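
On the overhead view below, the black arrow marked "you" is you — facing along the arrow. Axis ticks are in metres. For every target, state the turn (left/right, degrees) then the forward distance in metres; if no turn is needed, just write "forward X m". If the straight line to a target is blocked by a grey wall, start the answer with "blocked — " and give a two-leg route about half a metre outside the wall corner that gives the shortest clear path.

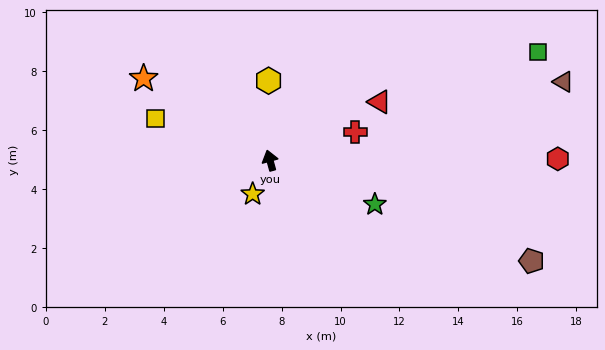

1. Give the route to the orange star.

turn left 42°, forward 5.1 m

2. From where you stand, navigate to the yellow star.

turn left 137°, forward 1.3 m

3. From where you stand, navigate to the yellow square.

turn left 55°, forward 4.1 m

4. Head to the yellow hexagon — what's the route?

turn right 14°, forward 2.7 m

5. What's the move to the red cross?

turn right 87°, forward 3.0 m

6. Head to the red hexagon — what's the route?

turn right 105°, forward 9.8 m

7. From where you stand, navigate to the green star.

turn right 128°, forward 3.9 m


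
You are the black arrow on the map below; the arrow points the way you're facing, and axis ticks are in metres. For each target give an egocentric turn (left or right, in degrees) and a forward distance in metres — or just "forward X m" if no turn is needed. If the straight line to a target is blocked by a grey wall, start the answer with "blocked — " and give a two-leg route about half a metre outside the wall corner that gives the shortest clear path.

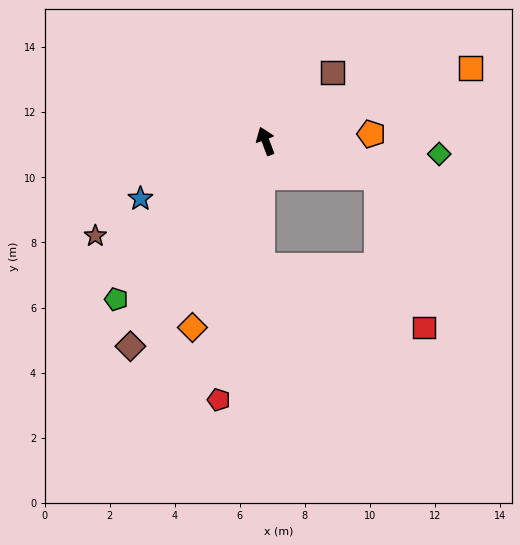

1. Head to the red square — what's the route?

blocked — turn right 128°, forward 3.6 m, then turn right 56°, forward 4.8 m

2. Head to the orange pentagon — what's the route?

turn right 107°, forward 3.3 m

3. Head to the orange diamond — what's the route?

turn left 138°, forward 6.2 m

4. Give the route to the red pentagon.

turn left 149°, forward 8.1 m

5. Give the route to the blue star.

turn left 94°, forward 4.2 m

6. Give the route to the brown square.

turn right 65°, forward 2.9 m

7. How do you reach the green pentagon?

turn left 116°, forward 6.7 m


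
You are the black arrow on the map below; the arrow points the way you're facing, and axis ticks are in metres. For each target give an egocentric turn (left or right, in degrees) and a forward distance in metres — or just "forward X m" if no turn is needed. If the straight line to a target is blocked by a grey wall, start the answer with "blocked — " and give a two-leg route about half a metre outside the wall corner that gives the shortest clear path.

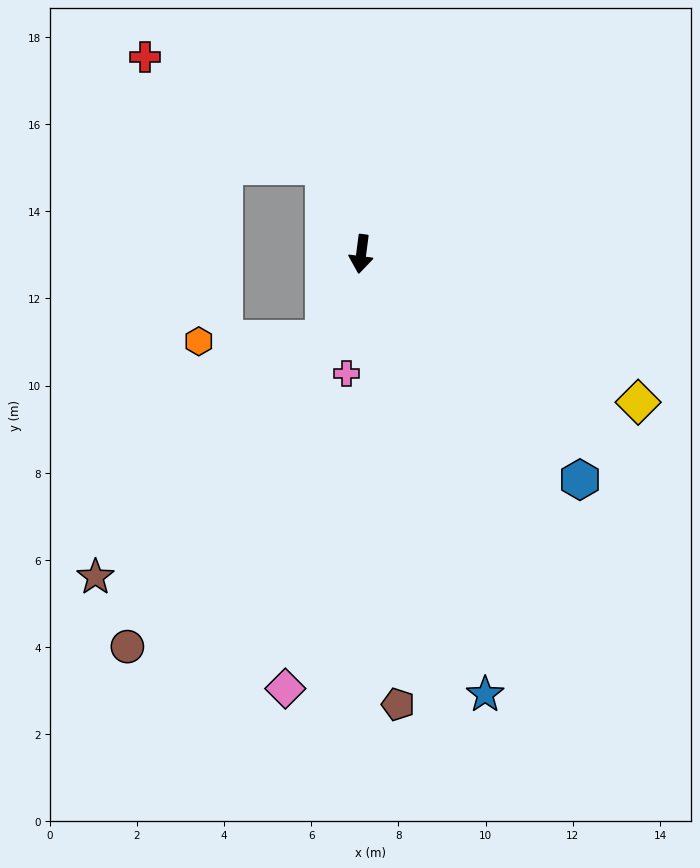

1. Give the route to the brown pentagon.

turn left 12°, forward 10.4 m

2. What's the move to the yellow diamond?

turn left 69°, forward 7.2 m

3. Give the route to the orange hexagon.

blocked — turn right 17°, forward 2.1 m, then turn right 64°, forward 2.9 m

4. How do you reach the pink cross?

forward 2.8 m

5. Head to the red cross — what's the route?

blocked — turn right 149°, forward 2.2 m, then turn left 35°, forward 4.8 m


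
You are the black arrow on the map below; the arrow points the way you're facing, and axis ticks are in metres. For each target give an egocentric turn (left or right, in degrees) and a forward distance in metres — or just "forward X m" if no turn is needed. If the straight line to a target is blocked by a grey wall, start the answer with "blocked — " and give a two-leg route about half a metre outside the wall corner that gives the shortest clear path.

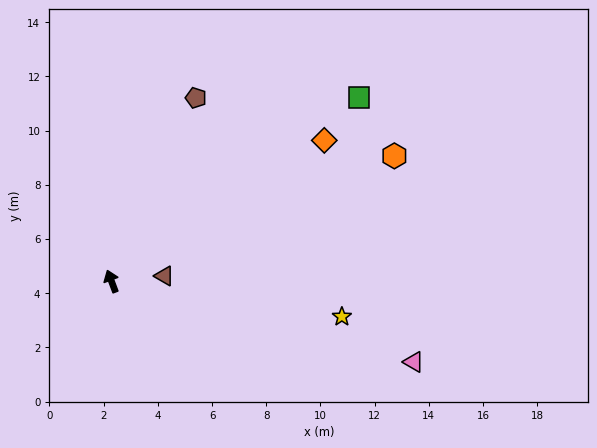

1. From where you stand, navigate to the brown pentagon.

turn right 45°, forward 7.4 m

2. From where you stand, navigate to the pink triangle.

turn right 125°, forward 11.5 m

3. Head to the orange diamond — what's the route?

turn right 77°, forward 9.4 m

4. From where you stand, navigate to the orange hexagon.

turn right 87°, forward 11.4 m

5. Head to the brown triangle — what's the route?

turn right 105°, forward 2.0 m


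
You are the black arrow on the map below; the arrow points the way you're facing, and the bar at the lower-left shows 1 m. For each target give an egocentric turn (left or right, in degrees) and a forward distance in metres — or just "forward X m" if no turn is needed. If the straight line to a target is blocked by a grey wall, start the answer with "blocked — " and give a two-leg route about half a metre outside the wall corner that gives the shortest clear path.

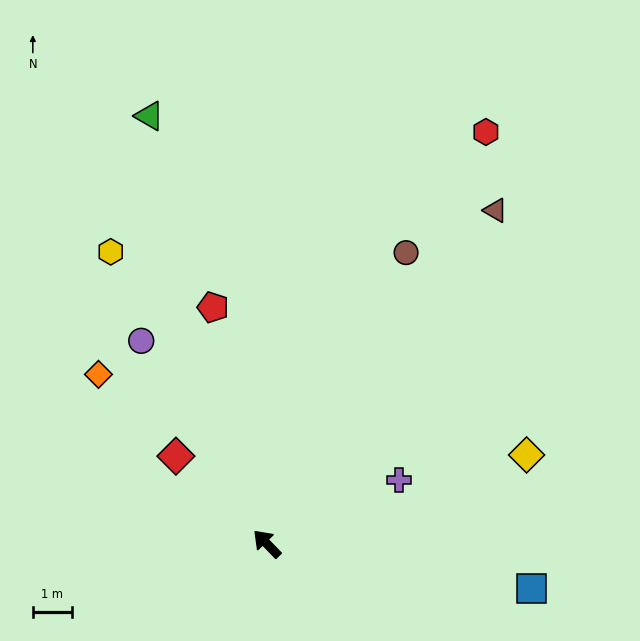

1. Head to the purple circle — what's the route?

turn right 12°, forward 6.1 m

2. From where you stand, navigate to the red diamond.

forward 3.2 m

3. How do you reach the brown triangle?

turn right 79°, forward 10.3 m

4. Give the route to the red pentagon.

turn right 31°, forward 6.2 m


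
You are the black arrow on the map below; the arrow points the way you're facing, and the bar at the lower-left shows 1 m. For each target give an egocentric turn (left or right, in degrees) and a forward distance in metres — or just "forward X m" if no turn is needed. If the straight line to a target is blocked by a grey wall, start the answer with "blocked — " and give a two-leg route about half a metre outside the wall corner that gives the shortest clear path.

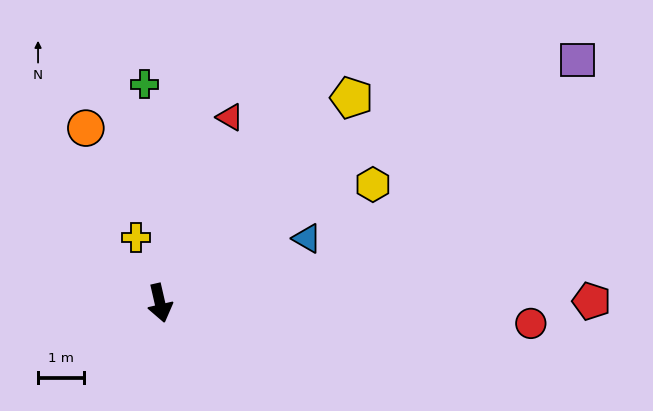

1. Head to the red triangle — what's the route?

turn left 146°, forward 4.4 m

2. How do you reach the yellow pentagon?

turn left 124°, forward 6.2 m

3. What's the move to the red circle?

turn left 74°, forward 8.2 m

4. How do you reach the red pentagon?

turn left 77°, forward 9.5 m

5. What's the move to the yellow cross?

turn right 173°, forward 1.5 m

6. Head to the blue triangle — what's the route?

turn left 101°, forward 3.5 m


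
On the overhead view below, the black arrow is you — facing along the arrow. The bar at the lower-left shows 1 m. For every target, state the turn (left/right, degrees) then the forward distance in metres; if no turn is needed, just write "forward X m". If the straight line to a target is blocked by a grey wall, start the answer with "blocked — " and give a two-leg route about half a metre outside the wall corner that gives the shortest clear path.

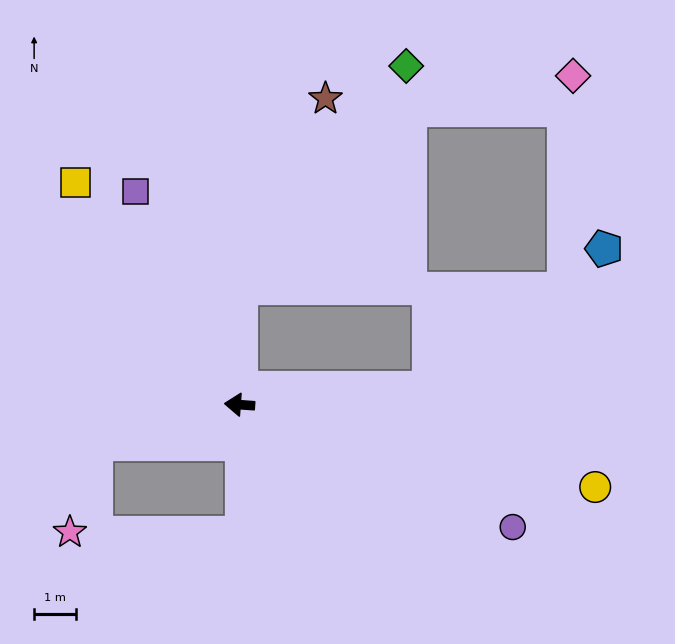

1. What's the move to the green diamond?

blocked — turn right 86°, forward 2.8 m, then turn right 37°, forward 6.6 m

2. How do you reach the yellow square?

turn right 49°, forward 6.6 m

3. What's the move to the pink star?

blocked — turn left 19°, forward 3.6 m, then turn left 59°, forward 2.2 m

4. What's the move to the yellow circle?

turn left 171°, forward 8.7 m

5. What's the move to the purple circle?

turn left 160°, forward 7.2 m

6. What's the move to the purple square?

turn right 60°, forward 5.7 m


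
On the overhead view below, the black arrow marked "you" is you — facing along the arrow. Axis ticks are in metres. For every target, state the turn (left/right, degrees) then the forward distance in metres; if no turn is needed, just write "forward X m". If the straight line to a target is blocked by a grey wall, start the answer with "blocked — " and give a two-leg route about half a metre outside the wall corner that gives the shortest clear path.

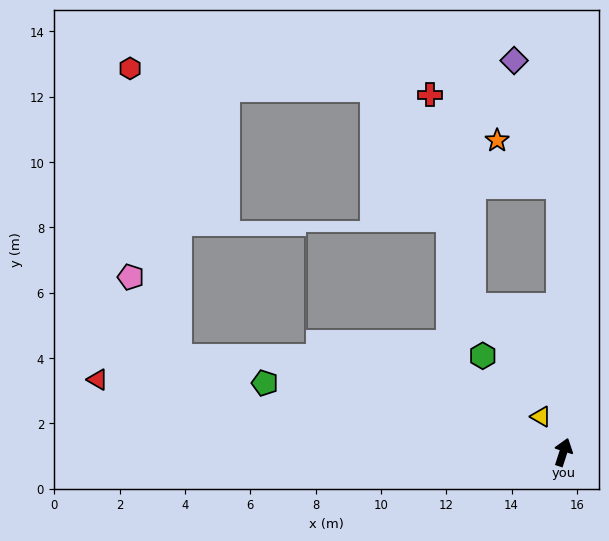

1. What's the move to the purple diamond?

blocked — turn left 19°, forward 8.2 m, then turn left 19°, forward 4.1 m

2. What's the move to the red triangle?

turn left 99°, forward 14.4 m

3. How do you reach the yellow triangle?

turn left 50°, forward 1.3 m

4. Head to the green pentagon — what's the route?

turn left 95°, forward 9.4 m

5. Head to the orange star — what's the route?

blocked — turn left 19°, forward 8.2 m, then turn left 53°, forward 2.4 m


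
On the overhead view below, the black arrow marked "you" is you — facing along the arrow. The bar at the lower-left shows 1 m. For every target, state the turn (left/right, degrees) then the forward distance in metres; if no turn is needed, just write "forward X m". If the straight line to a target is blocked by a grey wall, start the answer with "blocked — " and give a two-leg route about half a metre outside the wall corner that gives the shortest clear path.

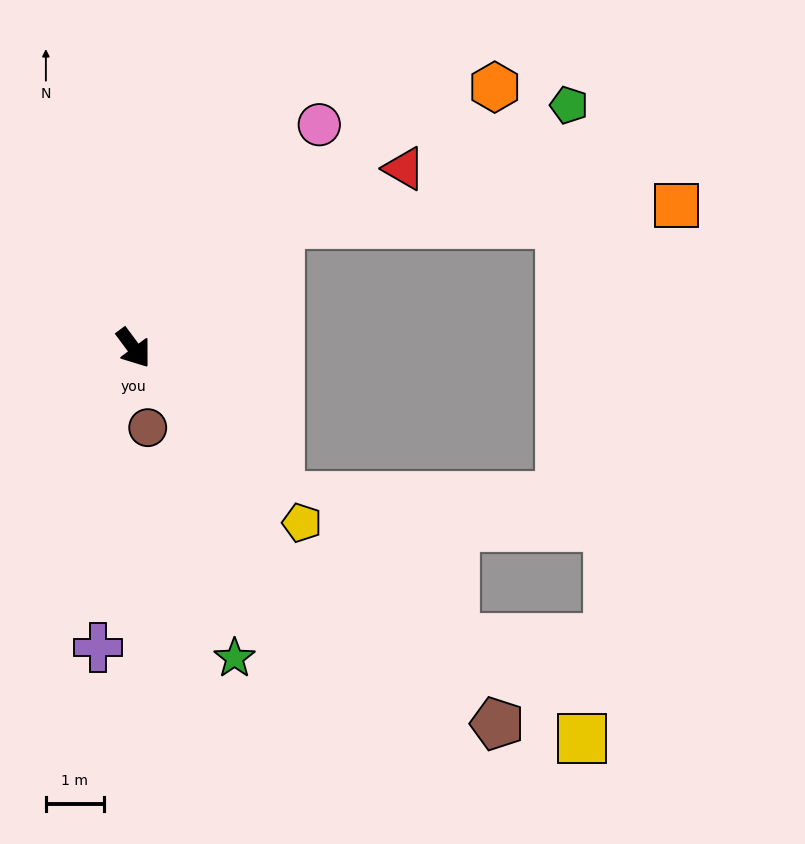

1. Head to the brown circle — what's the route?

turn right 26°, forward 1.4 m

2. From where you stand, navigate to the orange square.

blocked — turn left 94°, forward 3.3 m, then turn right 38°, forward 6.9 m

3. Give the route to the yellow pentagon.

turn left 7°, forward 4.2 m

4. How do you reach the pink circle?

turn left 104°, forward 5.0 m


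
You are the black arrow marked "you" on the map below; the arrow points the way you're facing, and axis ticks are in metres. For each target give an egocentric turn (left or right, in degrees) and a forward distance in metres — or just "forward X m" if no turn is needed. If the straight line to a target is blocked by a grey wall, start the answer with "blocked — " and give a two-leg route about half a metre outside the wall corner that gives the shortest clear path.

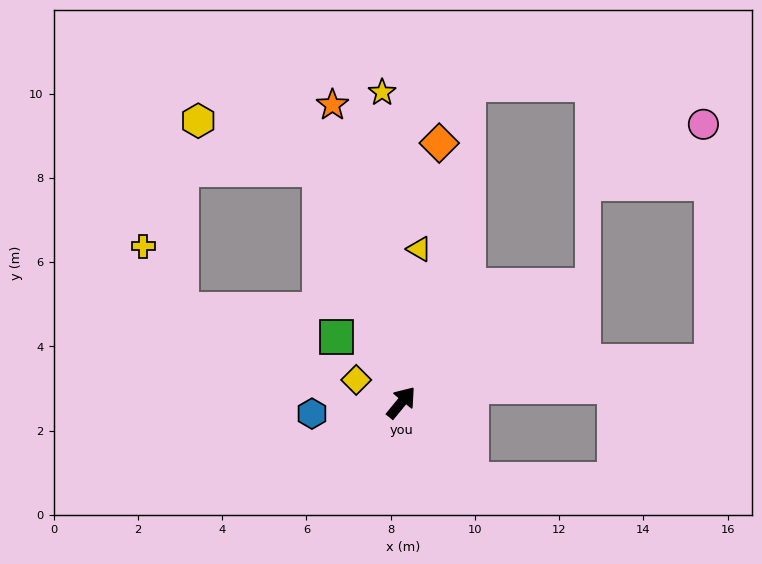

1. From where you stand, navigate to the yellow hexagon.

blocked — turn left 59°, forward 5.9 m, then turn left 49°, forward 3.1 m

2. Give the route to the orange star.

turn left 52°, forward 7.2 m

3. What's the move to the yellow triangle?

turn left 33°, forward 3.7 m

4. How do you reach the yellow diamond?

turn left 103°, forward 1.2 m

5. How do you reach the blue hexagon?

turn left 137°, forward 2.1 m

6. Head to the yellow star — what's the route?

turn left 43°, forward 7.4 m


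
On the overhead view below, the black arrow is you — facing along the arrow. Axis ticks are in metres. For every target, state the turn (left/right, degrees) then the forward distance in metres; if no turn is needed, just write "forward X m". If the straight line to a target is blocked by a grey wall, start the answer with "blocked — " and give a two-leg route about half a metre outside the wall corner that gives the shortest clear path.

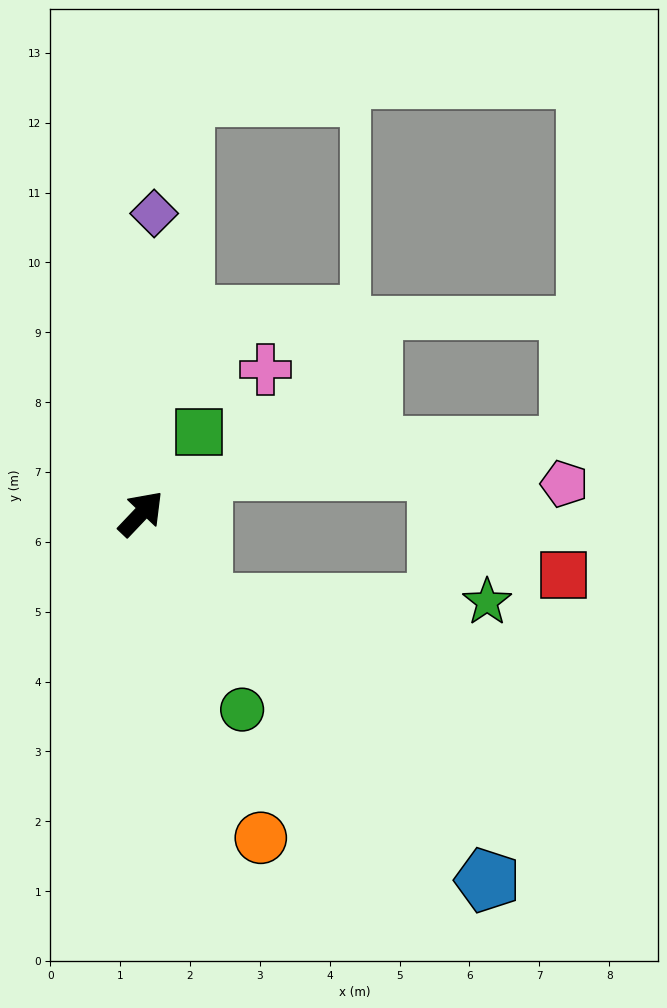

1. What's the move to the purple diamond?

turn left 41°, forward 4.3 m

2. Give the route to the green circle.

turn right 109°, forward 3.2 m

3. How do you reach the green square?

turn left 8°, forward 1.4 m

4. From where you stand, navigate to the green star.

blocked — turn right 102°, forward 1.6 m, then turn left 56°, forward 4.1 m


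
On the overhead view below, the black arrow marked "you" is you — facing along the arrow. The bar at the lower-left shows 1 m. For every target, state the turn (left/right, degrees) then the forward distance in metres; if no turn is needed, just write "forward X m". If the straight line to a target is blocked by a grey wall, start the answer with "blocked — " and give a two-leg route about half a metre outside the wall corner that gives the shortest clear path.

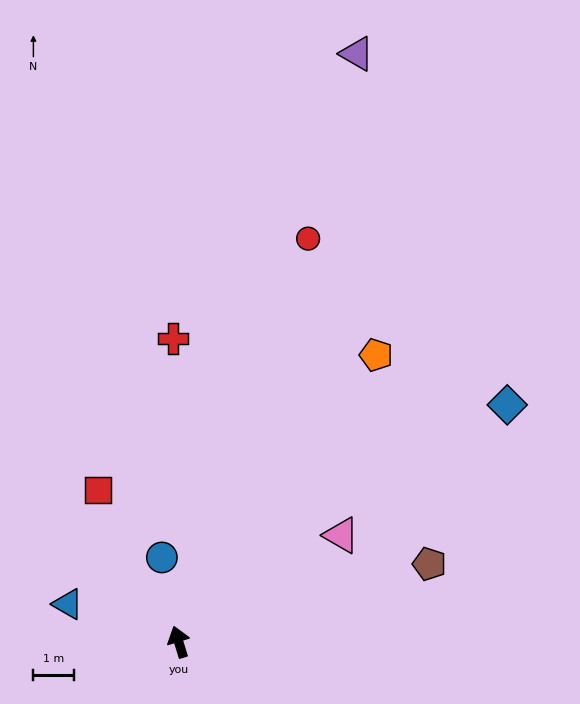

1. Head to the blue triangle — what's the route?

turn left 54°, forward 2.9 m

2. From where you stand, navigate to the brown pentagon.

turn right 90°, forward 6.4 m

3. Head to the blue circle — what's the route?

turn right 6°, forward 2.1 m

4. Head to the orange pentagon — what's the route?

turn right 52°, forward 8.5 m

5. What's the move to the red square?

turn left 11°, forward 4.2 m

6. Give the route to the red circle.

turn right 35°, forward 10.3 m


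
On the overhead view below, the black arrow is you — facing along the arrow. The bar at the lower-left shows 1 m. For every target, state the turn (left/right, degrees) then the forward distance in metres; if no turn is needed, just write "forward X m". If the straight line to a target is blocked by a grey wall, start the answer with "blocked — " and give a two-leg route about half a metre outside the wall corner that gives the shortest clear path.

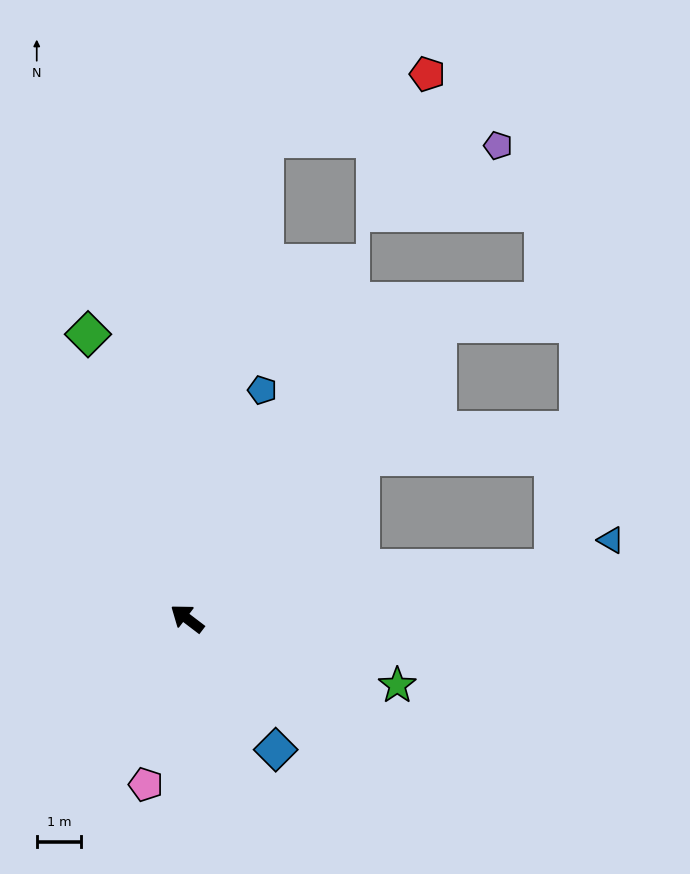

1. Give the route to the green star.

turn right 160°, forward 5.0 m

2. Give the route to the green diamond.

turn right 34°, forward 6.8 m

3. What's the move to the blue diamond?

turn left 161°, forward 3.6 m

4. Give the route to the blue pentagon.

turn right 71°, forward 5.4 m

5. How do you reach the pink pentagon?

turn left 113°, forward 3.9 m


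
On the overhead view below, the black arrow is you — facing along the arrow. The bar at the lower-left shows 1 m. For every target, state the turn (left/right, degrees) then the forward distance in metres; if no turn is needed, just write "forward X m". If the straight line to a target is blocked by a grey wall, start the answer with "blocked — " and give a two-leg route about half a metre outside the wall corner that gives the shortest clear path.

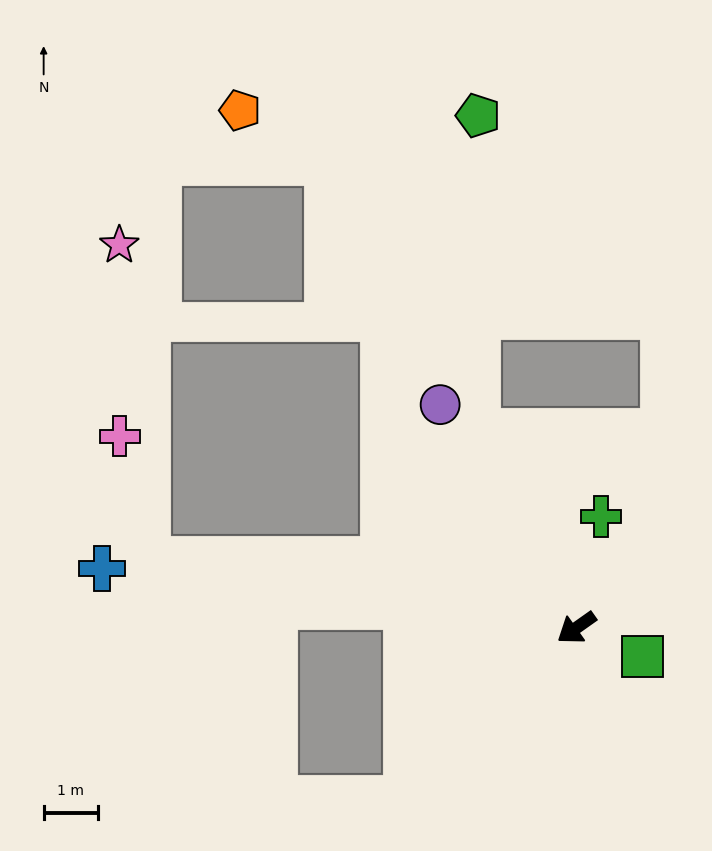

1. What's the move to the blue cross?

turn right 42°, forward 8.8 m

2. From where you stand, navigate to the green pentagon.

blocked — turn right 99°, forward 4.1 m, then turn right 26°, forward 5.8 m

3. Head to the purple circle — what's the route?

turn right 94°, forward 4.8 m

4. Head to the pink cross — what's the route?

blocked — turn right 44°, forward 8.0 m, then turn right 68°, forward 2.3 m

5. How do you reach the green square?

turn left 121°, forward 1.3 m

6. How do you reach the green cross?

turn right 138°, forward 2.1 m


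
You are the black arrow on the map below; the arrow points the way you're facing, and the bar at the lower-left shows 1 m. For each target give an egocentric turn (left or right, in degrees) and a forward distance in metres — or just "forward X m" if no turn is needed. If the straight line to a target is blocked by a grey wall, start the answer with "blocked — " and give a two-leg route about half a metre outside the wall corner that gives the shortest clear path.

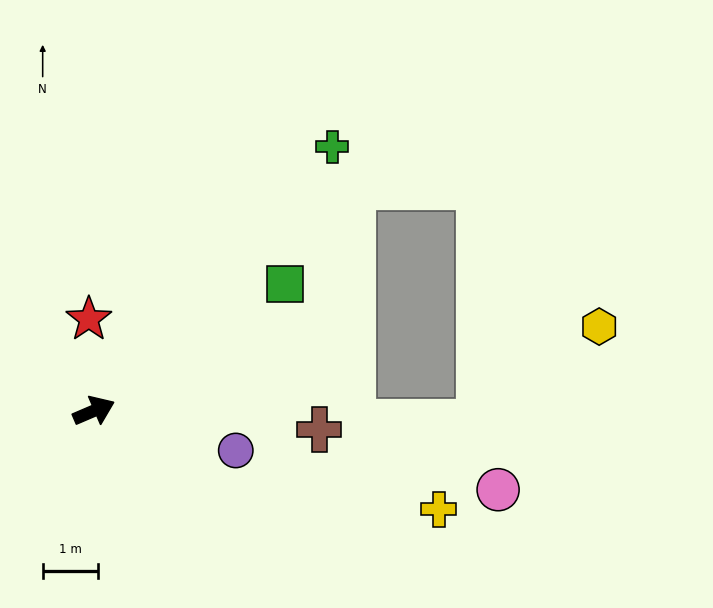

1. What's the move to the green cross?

turn left 25°, forward 6.4 m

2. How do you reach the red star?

turn left 70°, forward 1.7 m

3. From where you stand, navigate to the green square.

turn left 10°, forward 4.1 m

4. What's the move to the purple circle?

turn right 39°, forward 2.7 m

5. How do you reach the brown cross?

turn right 28°, forward 4.1 m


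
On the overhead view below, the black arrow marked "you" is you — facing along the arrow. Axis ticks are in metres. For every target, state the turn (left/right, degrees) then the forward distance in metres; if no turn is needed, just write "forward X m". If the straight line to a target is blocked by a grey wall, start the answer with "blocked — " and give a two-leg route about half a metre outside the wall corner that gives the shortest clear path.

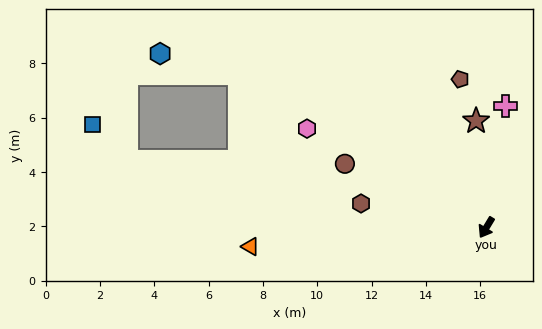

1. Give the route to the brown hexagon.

turn right 70°, forward 4.7 m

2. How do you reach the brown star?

turn right 143°, forward 3.9 m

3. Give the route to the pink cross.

turn right 158°, forward 4.5 m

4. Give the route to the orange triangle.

turn right 54°, forward 8.7 m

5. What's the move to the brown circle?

turn right 83°, forward 5.7 m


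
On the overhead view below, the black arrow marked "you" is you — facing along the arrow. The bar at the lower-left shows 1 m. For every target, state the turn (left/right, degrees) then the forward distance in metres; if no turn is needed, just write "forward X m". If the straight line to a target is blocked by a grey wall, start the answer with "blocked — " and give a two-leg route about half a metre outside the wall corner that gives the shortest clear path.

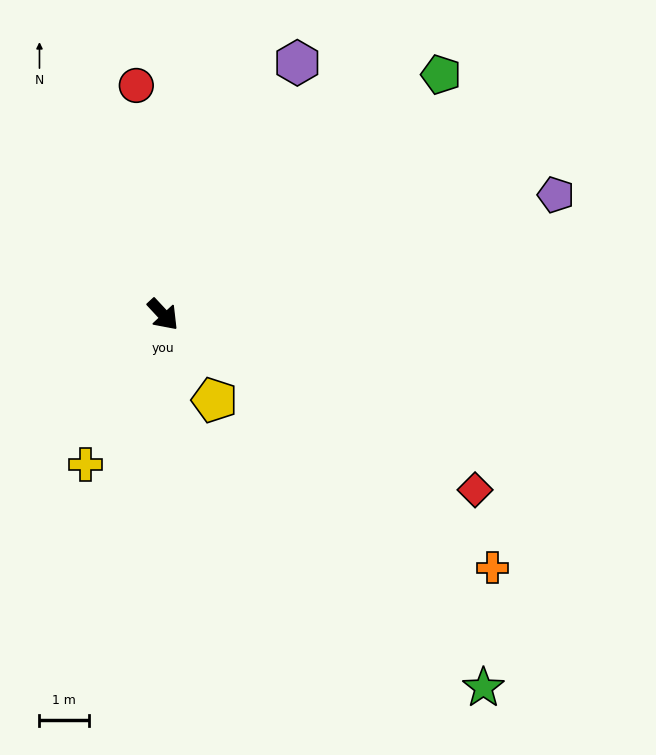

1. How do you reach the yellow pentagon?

turn right 12°, forward 2.0 m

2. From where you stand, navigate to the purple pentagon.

turn left 64°, forward 8.3 m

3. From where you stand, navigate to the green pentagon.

turn left 88°, forward 7.5 m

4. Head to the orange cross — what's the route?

turn left 10°, forward 8.4 m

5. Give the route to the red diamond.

turn left 18°, forward 7.3 m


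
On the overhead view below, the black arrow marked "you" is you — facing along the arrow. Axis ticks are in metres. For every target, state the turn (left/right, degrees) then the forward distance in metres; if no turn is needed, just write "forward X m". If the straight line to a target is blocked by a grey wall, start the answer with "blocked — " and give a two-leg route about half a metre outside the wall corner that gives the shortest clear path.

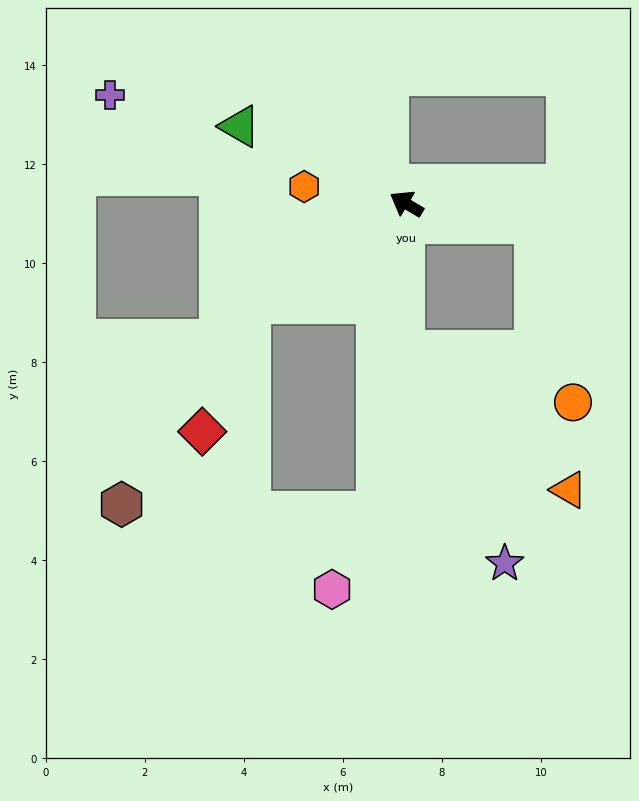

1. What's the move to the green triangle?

turn left 6°, forward 3.7 m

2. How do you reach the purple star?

blocked — turn left 120°, forward 3.0 m, then turn left 26°, forward 4.7 m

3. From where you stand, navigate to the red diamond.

blocked — turn left 63°, forward 3.7 m, then turn left 37°, forward 2.8 m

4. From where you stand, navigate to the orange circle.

blocked — turn right 158°, forward 2.6 m, then turn right 69°, forward 3.7 m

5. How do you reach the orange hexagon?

turn left 21°, forward 2.1 m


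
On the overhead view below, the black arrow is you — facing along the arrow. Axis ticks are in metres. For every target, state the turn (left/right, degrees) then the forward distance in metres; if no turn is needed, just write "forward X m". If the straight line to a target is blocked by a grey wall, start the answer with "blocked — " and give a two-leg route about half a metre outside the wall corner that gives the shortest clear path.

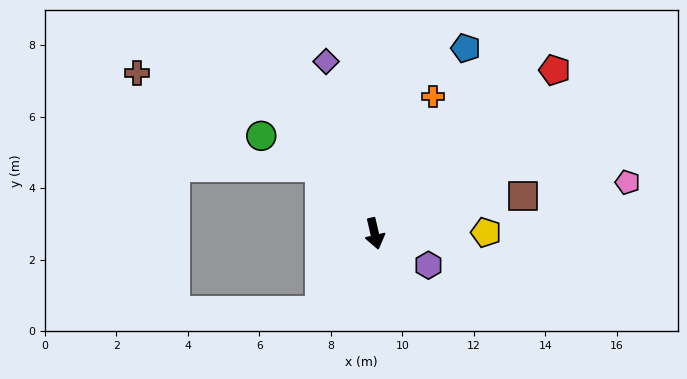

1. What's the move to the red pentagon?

turn left 119°, forward 6.8 m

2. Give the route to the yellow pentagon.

turn left 77°, forward 3.1 m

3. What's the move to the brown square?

turn left 91°, forward 4.3 m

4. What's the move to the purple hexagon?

turn left 46°, forward 1.7 m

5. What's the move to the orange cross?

turn left 144°, forward 4.2 m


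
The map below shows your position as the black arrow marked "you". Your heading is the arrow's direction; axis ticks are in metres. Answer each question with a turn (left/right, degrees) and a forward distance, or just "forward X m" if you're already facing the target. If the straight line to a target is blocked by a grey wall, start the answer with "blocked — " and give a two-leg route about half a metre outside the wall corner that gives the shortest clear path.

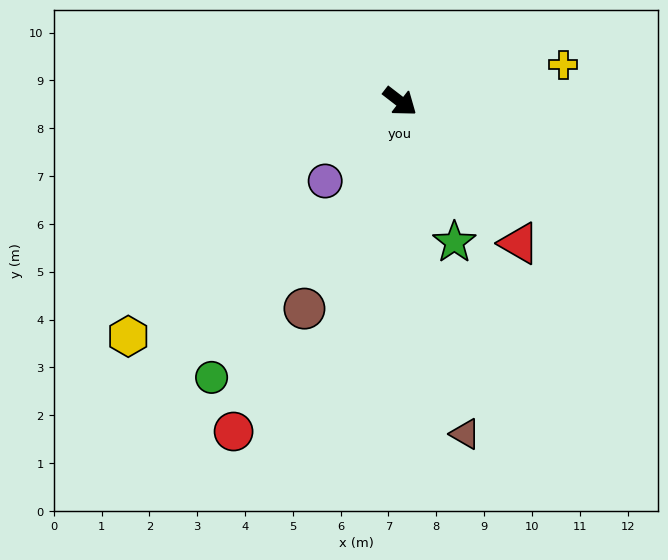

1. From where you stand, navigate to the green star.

turn right 31°, forward 3.2 m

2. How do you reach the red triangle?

turn right 12°, forward 3.9 m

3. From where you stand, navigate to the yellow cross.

turn left 50°, forward 3.5 m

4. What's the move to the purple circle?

turn right 96°, forward 2.3 m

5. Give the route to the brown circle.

turn right 77°, forward 4.8 m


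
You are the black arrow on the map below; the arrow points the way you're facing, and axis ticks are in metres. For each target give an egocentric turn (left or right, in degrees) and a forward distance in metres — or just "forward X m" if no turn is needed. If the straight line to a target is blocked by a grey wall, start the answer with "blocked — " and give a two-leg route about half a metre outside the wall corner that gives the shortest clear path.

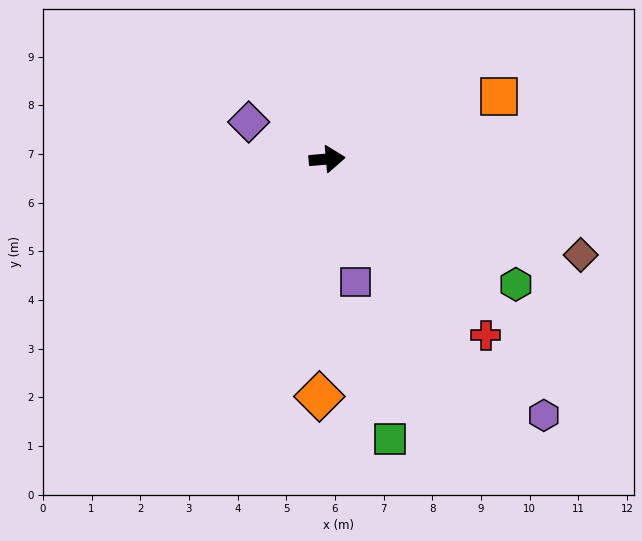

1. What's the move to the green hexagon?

turn right 38°, forward 4.7 m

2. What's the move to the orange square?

turn left 15°, forward 3.8 m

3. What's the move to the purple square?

turn right 82°, forward 2.6 m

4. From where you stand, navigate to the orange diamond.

turn right 97°, forward 4.9 m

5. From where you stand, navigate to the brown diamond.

turn right 26°, forward 5.6 m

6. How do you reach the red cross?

turn right 53°, forward 4.9 m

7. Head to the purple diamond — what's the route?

turn left 150°, forward 1.8 m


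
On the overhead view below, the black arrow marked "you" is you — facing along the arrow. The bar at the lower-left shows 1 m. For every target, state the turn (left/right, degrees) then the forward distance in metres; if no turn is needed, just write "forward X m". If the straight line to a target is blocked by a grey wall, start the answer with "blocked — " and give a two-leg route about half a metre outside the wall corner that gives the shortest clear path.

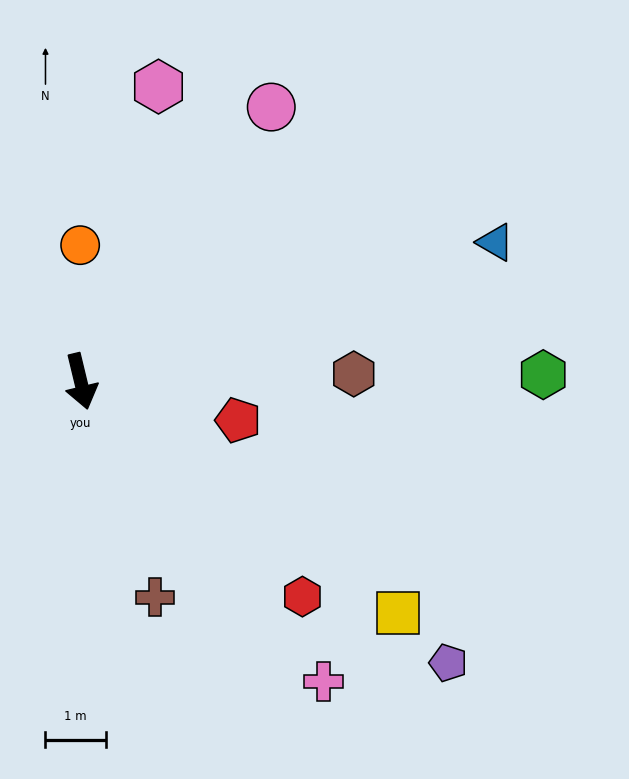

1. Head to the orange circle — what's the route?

turn left 167°, forward 2.3 m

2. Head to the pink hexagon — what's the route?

turn left 152°, forward 5.1 m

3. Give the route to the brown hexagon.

turn left 78°, forward 4.5 m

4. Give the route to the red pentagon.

turn left 63°, forward 2.7 m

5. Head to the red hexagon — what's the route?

turn left 32°, forward 5.1 m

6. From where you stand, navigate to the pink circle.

turn left 132°, forward 5.5 m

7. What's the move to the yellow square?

turn left 40°, forward 6.5 m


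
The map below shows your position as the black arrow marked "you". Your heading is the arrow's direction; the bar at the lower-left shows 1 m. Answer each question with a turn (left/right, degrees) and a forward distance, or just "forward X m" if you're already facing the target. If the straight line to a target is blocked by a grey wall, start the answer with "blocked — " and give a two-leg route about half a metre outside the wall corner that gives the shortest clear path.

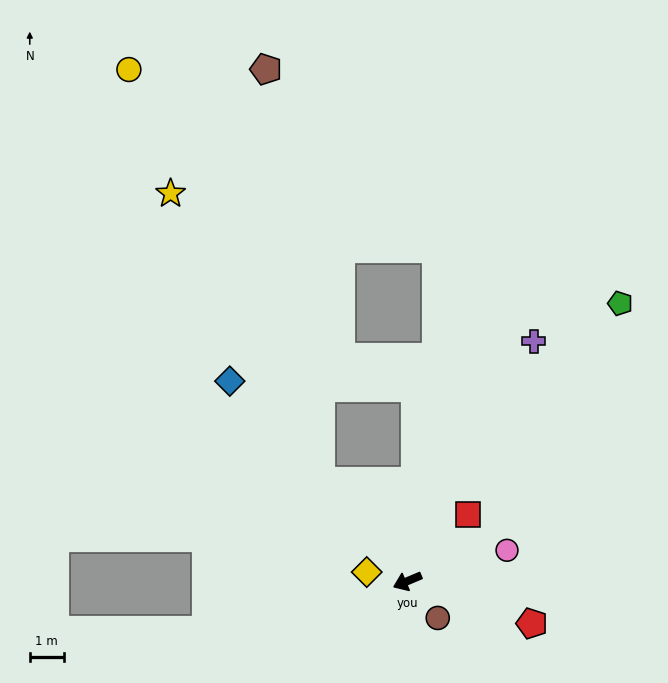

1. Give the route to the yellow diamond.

turn right 35°, forward 1.2 m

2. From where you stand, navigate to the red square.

turn right 155°, forward 2.7 m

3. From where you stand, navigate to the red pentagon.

turn left 138°, forward 3.9 m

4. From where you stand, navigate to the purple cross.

turn right 141°, forward 8.0 m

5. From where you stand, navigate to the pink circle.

turn left 174°, forward 3.1 m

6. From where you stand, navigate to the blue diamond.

turn right 71°, forward 7.9 m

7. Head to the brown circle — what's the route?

turn left 107°, forward 1.4 m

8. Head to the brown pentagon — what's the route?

blocked — turn right 72°, forward 3.9 m, then turn right 33°, forward 12.3 m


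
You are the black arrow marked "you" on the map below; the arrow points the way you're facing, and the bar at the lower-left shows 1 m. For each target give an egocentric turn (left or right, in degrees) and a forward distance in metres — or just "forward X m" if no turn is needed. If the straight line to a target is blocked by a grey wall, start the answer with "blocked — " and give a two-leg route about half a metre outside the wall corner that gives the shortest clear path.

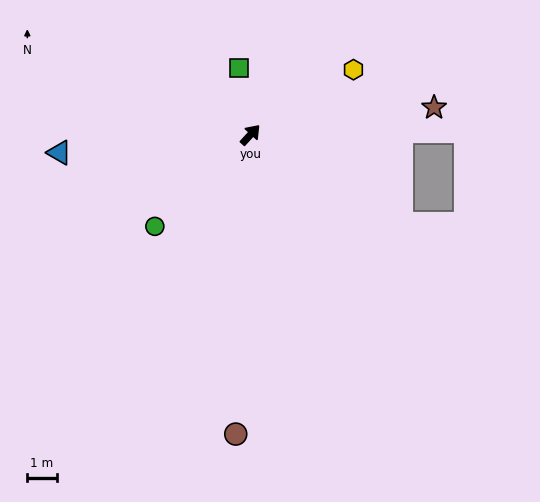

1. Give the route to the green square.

turn left 52°, forward 2.3 m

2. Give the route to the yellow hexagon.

turn right 15°, forward 4.1 m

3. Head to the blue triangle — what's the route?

turn left 138°, forward 6.5 m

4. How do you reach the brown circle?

turn right 140°, forward 10.2 m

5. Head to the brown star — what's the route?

turn right 39°, forward 6.3 m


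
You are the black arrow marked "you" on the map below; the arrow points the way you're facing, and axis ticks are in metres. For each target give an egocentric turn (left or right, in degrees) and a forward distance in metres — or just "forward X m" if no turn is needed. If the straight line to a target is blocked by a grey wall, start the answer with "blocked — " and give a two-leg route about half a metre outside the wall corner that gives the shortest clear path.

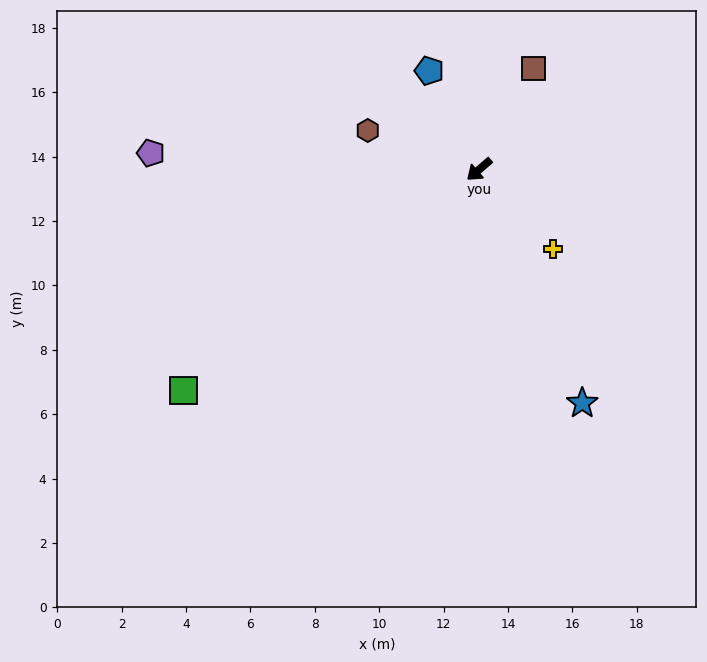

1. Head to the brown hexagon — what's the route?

turn right 60°, forward 3.7 m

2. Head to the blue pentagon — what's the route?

turn right 104°, forward 3.4 m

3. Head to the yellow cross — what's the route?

turn left 92°, forward 3.4 m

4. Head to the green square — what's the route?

turn right 4°, forward 11.5 m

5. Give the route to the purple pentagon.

turn right 44°, forward 10.2 m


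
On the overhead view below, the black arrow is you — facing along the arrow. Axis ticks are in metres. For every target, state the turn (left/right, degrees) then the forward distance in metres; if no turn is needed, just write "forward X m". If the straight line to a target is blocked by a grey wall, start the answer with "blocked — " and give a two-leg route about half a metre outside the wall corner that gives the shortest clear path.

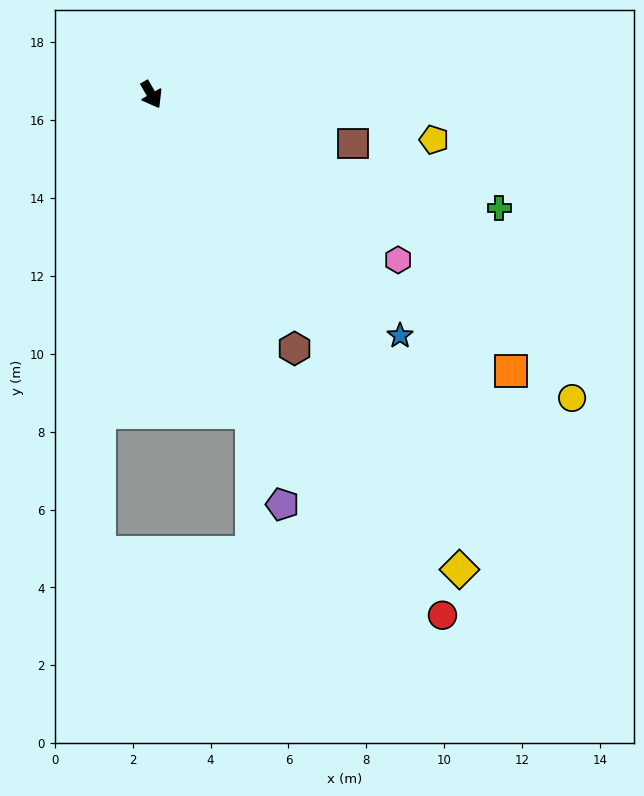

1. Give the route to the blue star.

turn left 16°, forward 8.9 m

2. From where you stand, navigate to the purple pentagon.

turn right 12°, forward 11.0 m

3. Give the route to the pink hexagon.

turn left 26°, forward 7.6 m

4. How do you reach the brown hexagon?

forward 7.5 m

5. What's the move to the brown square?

turn left 47°, forward 5.3 m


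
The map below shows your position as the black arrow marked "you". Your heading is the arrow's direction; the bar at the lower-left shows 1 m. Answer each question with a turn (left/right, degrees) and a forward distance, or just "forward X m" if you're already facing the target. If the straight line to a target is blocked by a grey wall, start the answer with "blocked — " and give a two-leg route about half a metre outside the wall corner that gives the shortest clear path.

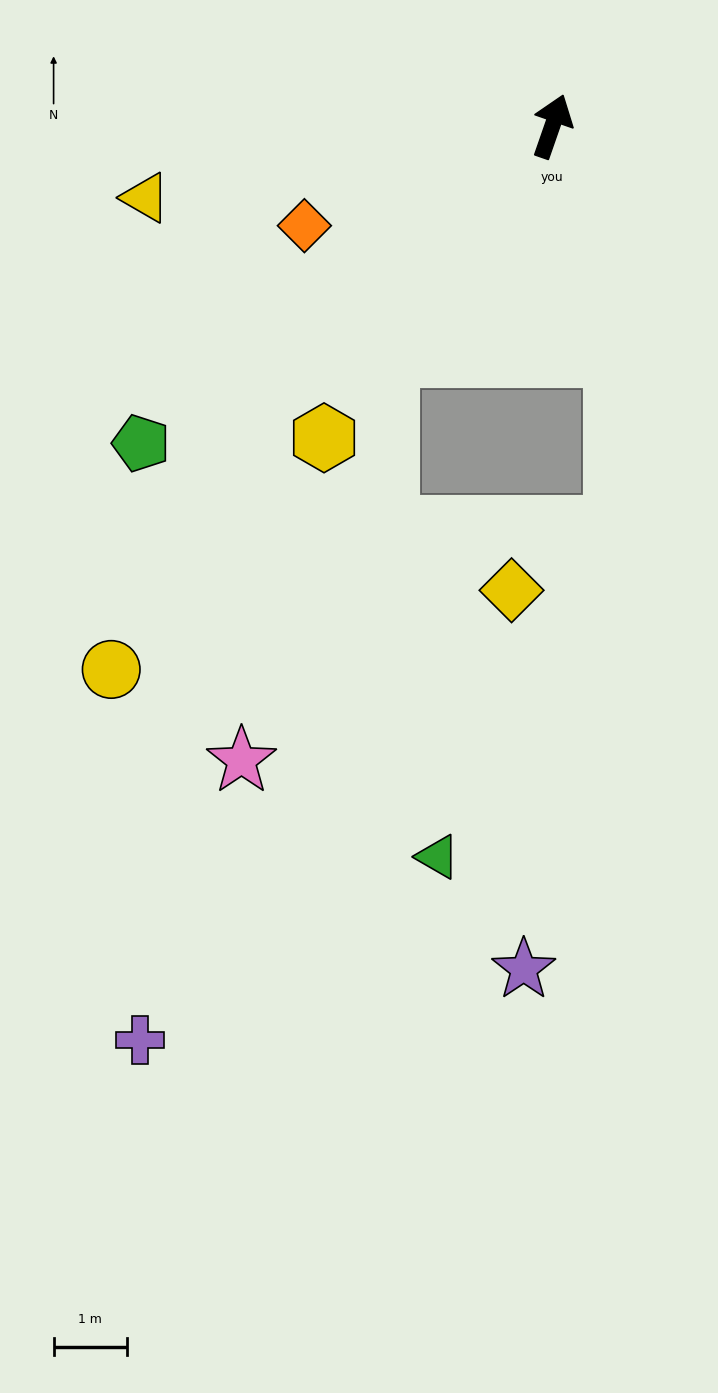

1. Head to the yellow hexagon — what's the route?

turn left 163°, forward 5.3 m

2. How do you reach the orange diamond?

turn left 131°, forward 3.7 m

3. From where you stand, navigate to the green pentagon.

turn left 147°, forward 7.1 m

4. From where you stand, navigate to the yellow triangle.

turn left 119°, forward 5.7 m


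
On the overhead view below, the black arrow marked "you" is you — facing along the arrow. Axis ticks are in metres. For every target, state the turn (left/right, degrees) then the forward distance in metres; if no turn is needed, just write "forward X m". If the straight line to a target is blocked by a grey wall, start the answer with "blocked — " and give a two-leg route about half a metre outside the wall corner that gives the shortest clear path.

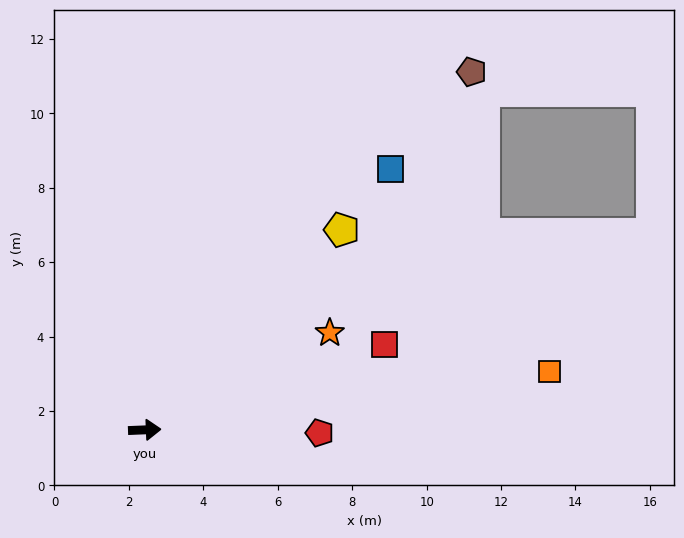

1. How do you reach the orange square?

turn left 6°, forward 11.0 m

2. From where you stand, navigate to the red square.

turn left 17°, forward 6.8 m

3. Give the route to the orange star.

turn left 25°, forward 5.6 m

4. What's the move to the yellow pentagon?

turn left 43°, forward 7.5 m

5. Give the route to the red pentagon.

turn right 3°, forward 4.7 m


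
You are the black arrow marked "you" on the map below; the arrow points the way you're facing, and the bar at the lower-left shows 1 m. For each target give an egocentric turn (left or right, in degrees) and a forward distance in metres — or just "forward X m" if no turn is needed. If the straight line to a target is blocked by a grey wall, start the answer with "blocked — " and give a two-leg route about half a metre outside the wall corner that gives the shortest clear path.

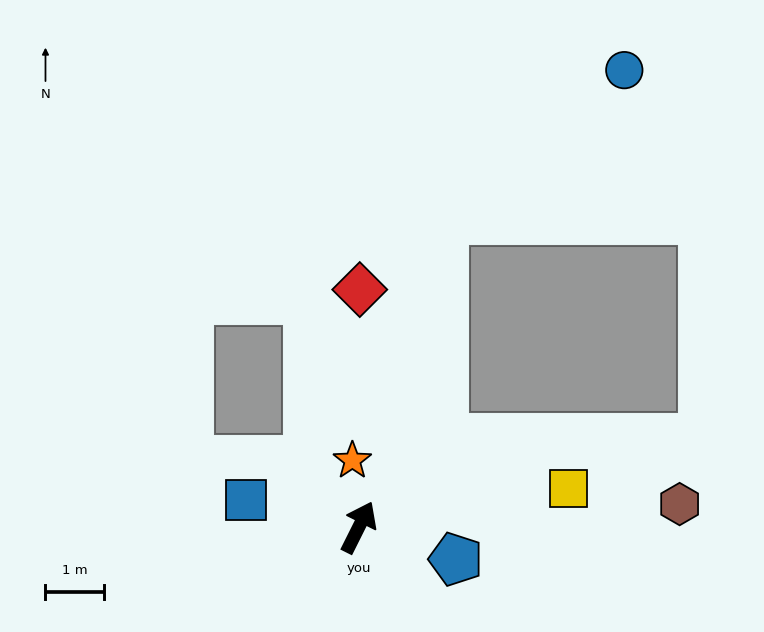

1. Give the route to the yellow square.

turn right 53°, forward 3.7 m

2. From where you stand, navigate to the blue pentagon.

turn right 82°, forward 1.8 m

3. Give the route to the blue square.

turn left 103°, forward 2.0 m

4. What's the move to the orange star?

turn left 32°, forward 1.2 m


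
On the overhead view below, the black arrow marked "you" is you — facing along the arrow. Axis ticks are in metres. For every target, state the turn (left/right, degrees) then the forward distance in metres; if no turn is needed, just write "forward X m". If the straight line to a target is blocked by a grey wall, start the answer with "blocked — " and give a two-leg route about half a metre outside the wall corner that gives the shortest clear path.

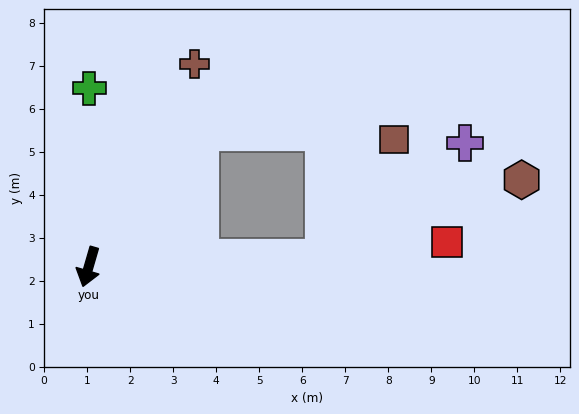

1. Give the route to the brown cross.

turn left 169°, forward 5.3 m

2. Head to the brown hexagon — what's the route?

blocked — turn left 108°, forward 5.5 m, then turn left 20°, forward 5.0 m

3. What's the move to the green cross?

turn right 164°, forward 4.2 m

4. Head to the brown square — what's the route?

blocked — turn left 108°, forward 5.5 m, then turn left 57°, forward 3.2 m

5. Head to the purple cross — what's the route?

blocked — turn left 108°, forward 5.5 m, then turn left 37°, forward 4.2 m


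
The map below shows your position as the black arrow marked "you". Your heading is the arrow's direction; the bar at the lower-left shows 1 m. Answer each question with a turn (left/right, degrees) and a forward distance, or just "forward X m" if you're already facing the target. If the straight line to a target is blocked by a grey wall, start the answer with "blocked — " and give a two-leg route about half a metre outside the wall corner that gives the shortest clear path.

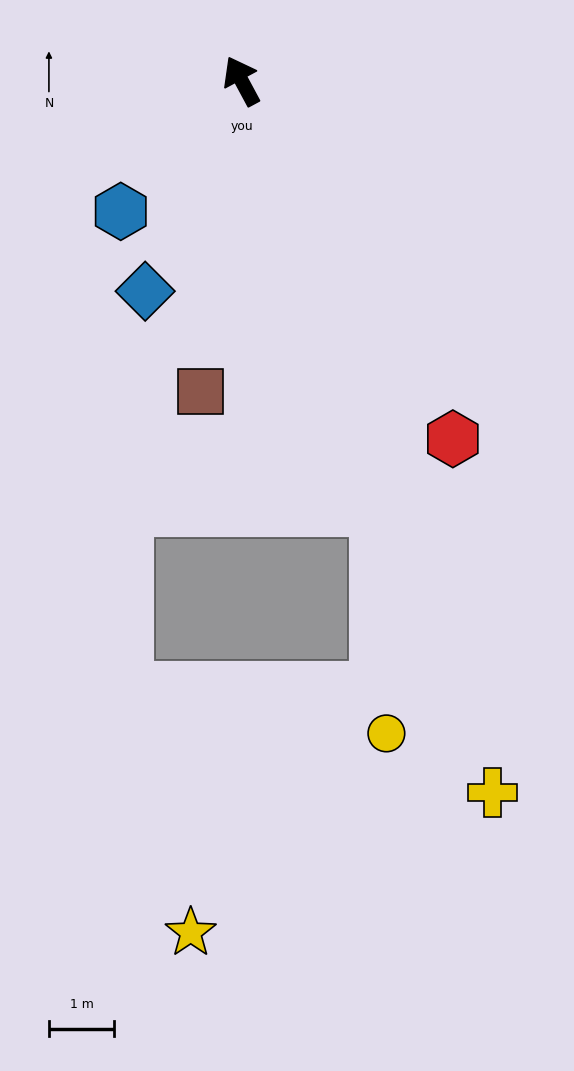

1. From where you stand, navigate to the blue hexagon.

turn left 109°, forward 2.7 m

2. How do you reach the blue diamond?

turn left 127°, forward 3.6 m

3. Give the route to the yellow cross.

turn left 171°, forward 11.6 m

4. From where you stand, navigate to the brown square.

turn left 144°, forward 4.8 m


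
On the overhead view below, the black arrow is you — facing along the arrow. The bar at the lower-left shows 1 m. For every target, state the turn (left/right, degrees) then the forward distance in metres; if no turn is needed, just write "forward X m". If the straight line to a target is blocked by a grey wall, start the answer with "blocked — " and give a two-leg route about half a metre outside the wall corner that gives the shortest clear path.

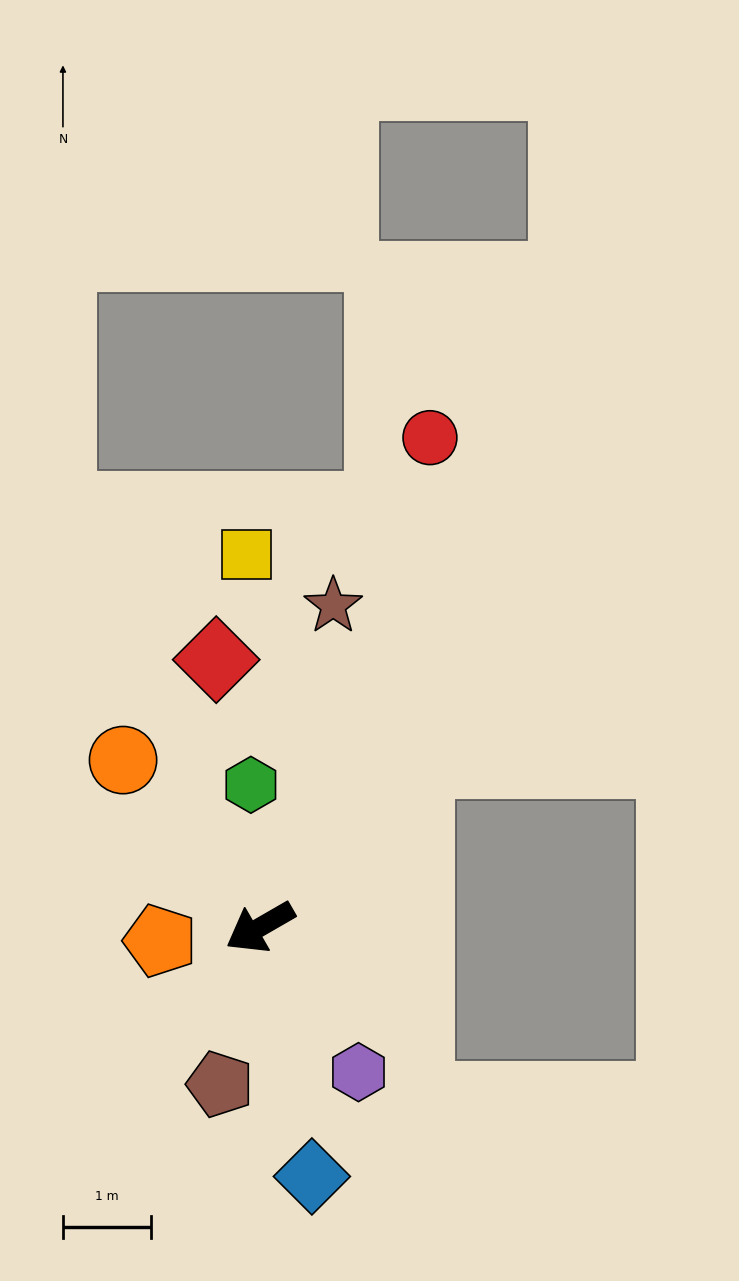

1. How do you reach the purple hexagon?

turn left 94°, forward 2.0 m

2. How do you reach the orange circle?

turn right 81°, forward 2.4 m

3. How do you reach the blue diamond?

turn left 72°, forward 2.9 m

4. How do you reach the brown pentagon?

turn left 46°, forward 1.8 m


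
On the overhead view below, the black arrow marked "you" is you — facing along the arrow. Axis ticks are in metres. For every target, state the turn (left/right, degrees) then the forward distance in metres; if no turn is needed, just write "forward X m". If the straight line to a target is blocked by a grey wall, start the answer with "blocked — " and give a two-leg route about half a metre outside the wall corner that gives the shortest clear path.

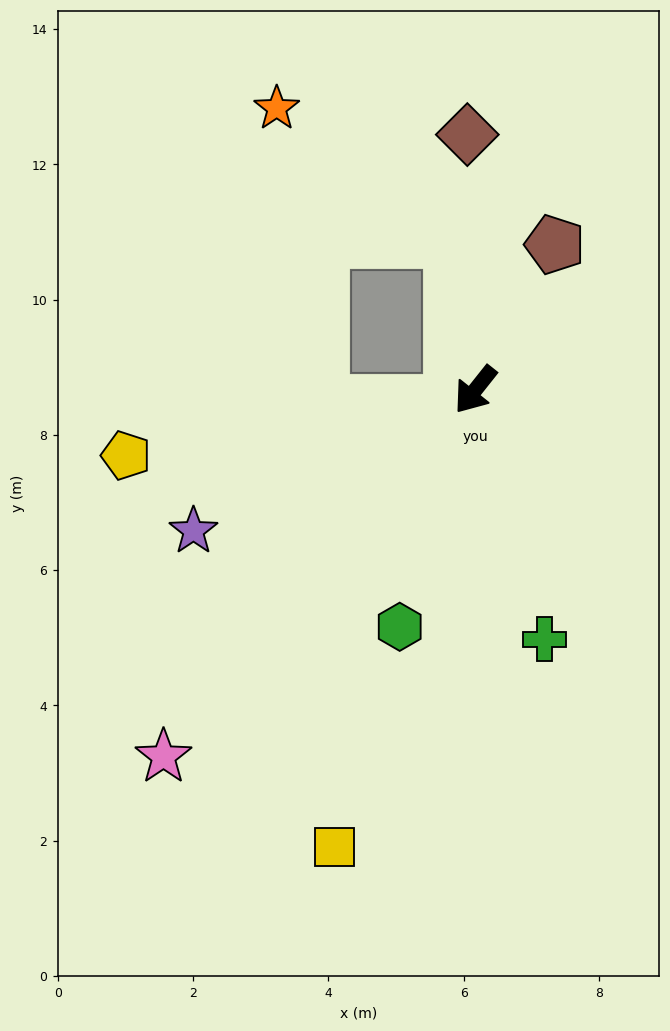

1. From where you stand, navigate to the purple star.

turn right 25°, forward 4.7 m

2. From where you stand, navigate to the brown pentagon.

turn right 170°, forward 2.4 m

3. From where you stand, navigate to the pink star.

forward 7.1 m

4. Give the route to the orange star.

blocked — turn right 133°, forward 2.2 m, then turn left 45°, forward 3.2 m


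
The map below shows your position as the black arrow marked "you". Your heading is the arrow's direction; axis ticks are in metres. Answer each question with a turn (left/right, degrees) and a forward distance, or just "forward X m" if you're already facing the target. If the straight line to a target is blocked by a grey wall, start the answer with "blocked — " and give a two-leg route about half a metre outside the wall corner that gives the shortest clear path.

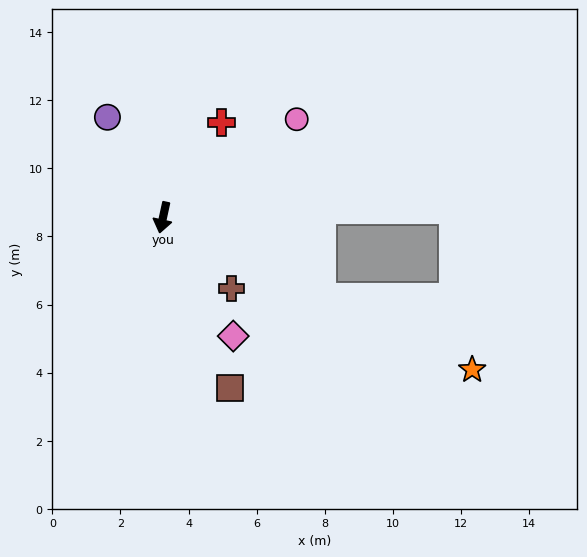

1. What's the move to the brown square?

turn left 34°, forward 5.4 m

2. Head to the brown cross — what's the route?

turn left 56°, forward 2.9 m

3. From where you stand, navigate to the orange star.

turn left 76°, forward 10.1 m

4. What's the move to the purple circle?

turn right 139°, forward 3.4 m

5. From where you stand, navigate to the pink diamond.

turn left 43°, forward 4.0 m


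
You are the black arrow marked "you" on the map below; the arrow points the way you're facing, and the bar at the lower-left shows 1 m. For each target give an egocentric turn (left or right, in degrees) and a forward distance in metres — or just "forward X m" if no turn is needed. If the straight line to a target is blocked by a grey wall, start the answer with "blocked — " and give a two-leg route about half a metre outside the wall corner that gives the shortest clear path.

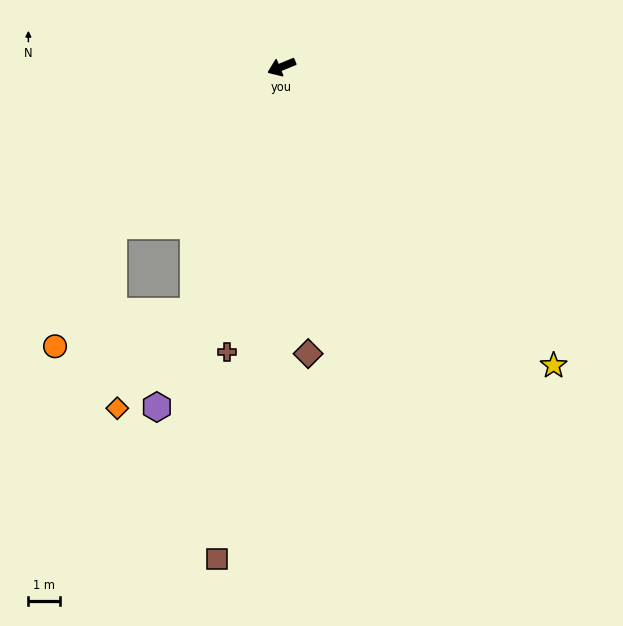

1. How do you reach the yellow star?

turn left 110°, forward 12.7 m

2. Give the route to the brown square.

turn left 60°, forward 15.6 m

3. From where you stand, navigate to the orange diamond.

blocked — turn left 48°, forward 8.1 m, then turn right 18°, forward 3.9 m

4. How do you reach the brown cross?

turn left 57°, forward 9.1 m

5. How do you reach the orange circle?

blocked — turn left 21°, forward 7.2 m, then turn left 21°, forward 4.2 m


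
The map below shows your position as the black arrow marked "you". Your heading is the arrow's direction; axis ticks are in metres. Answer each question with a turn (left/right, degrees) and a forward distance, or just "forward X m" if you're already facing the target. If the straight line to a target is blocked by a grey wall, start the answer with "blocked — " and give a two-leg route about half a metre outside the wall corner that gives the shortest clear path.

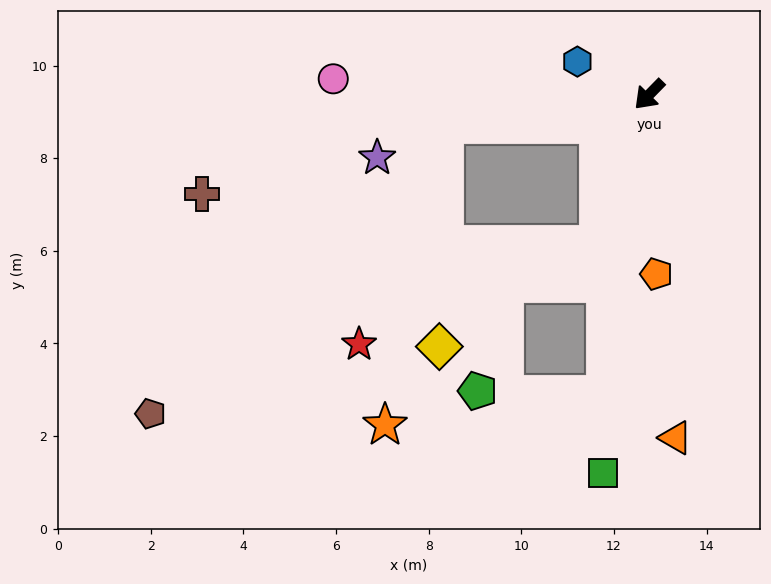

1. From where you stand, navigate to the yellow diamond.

blocked — turn right 37°, forward 4.5 m, then turn left 80°, forward 4.8 m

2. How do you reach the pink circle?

turn right 48°, forward 6.8 m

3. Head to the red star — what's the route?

blocked — turn left 26°, forward 3.4 m, then turn right 49°, forward 5.6 m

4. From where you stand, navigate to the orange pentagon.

turn left 47°, forward 3.9 m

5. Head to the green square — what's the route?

turn left 37°, forward 8.2 m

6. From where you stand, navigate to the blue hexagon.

turn right 70°, forward 1.7 m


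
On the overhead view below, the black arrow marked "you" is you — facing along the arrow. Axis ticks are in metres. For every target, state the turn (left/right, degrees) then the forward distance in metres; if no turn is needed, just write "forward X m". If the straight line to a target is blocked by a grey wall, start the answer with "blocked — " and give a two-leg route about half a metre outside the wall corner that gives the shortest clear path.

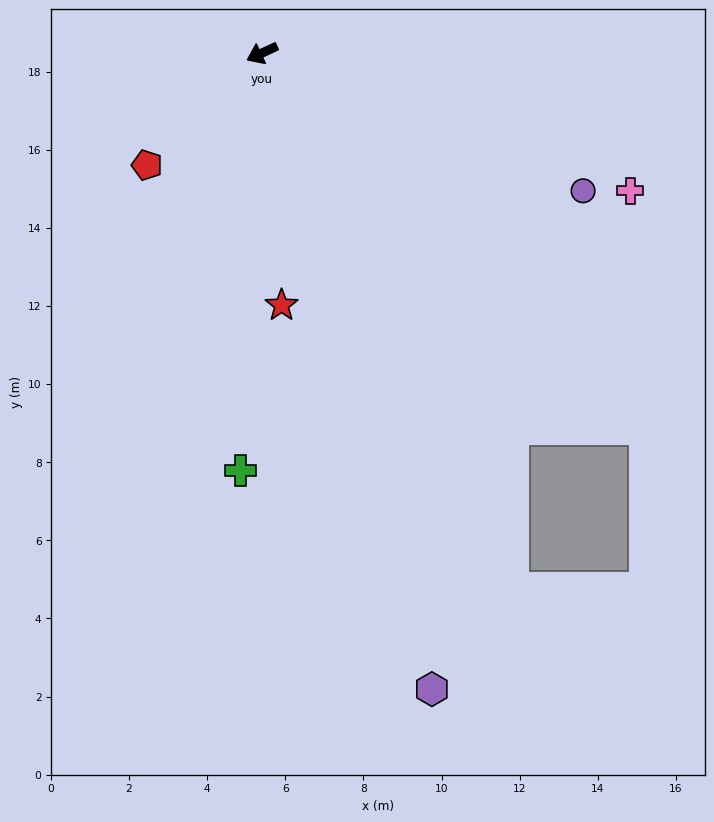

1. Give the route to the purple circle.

turn left 132°, forward 8.9 m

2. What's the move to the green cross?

turn left 62°, forward 10.7 m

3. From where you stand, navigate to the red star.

turn left 69°, forward 6.5 m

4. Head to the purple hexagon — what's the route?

turn left 80°, forward 16.9 m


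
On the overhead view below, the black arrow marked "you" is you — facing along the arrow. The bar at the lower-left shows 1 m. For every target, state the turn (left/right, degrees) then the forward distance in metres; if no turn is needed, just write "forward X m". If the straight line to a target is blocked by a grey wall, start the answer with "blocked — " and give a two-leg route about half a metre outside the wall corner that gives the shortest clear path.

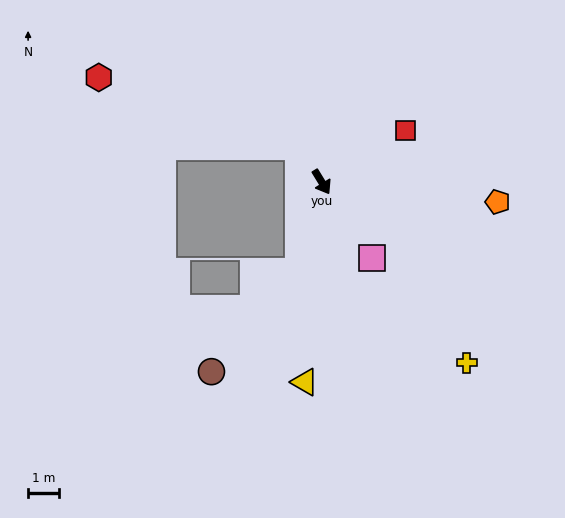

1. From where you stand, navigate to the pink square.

turn left 2°, forward 3.0 m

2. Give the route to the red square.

turn left 90°, forward 3.2 m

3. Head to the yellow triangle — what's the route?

turn right 36°, forward 6.6 m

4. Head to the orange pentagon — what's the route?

turn left 52°, forward 5.8 m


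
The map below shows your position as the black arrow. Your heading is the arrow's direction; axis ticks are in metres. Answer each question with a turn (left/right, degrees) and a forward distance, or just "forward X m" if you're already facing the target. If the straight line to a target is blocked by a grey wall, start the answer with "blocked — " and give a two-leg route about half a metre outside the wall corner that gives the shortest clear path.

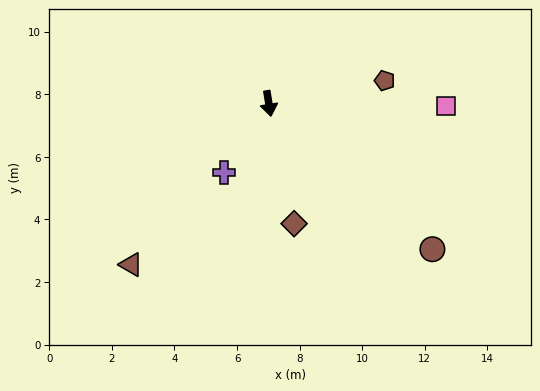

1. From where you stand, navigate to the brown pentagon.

turn left 92°, forward 3.8 m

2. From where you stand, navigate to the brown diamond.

turn left 3°, forward 3.9 m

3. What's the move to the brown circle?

turn left 39°, forward 7.0 m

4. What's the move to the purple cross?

turn right 42°, forward 2.6 m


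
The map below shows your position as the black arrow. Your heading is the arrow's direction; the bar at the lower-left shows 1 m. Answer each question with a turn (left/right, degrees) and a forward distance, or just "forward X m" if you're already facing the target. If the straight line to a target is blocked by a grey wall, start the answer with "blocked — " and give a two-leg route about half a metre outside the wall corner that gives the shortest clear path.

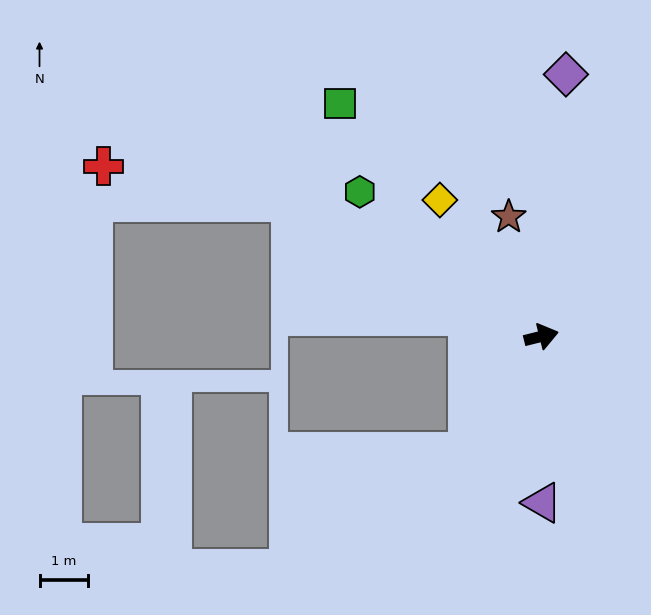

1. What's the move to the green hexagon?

turn left 127°, forward 4.8 m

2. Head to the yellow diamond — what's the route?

turn left 113°, forward 3.5 m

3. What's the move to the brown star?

turn left 91°, forward 2.6 m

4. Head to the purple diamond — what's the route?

turn left 71°, forward 5.4 m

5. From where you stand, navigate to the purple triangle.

turn right 104°, forward 3.4 m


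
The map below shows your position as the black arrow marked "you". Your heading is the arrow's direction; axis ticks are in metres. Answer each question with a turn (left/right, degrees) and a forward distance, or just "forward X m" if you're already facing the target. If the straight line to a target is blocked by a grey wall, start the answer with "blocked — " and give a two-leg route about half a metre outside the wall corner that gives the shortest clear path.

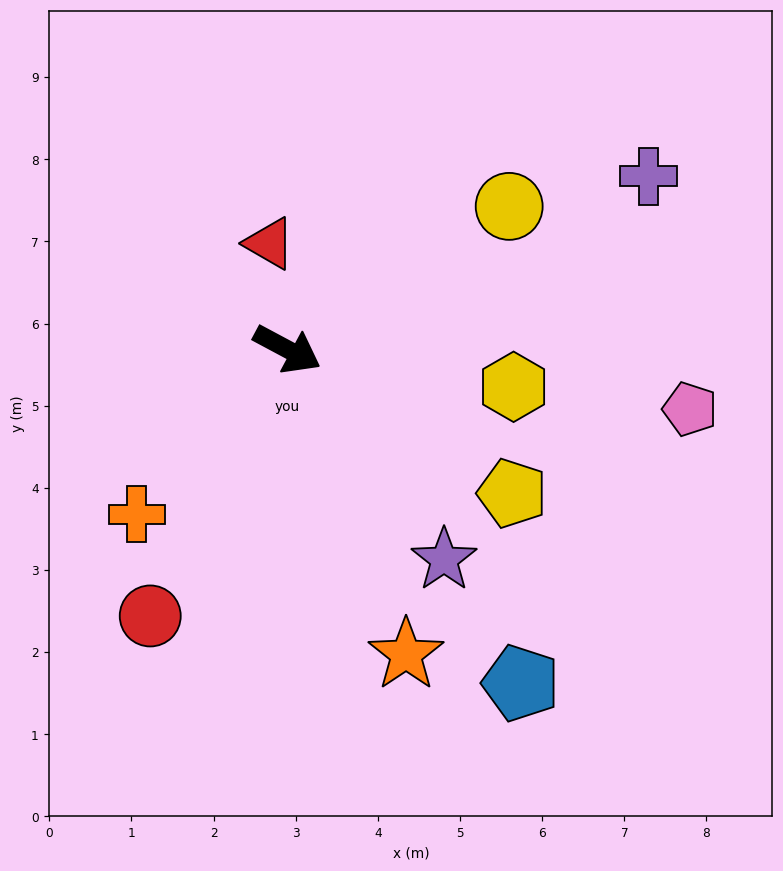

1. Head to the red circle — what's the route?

turn right 89°, forward 3.7 m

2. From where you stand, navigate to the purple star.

turn right 25°, forward 3.2 m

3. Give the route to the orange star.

turn right 41°, forward 4.0 m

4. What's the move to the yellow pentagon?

turn right 5°, forward 3.2 m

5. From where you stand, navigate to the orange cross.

turn right 104°, forward 2.7 m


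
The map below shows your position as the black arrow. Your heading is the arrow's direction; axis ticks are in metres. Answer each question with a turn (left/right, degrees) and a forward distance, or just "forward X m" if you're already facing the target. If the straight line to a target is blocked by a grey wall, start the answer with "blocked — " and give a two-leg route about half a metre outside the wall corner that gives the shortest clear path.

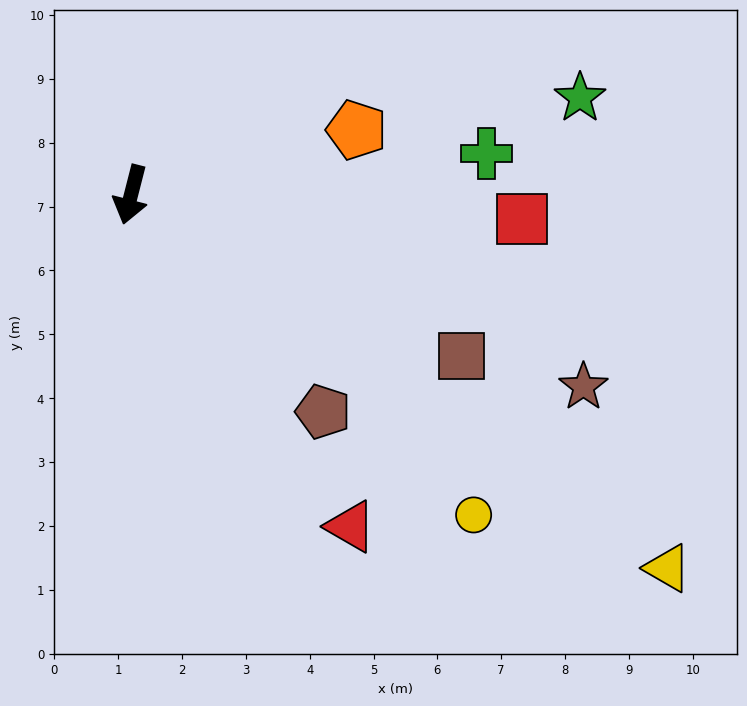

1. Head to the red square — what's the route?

turn left 101°, forward 6.1 m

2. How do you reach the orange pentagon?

turn left 120°, forward 3.7 m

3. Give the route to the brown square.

turn left 78°, forward 5.8 m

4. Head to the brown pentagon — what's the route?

turn left 56°, forward 4.5 m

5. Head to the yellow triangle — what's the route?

turn left 69°, forward 10.2 m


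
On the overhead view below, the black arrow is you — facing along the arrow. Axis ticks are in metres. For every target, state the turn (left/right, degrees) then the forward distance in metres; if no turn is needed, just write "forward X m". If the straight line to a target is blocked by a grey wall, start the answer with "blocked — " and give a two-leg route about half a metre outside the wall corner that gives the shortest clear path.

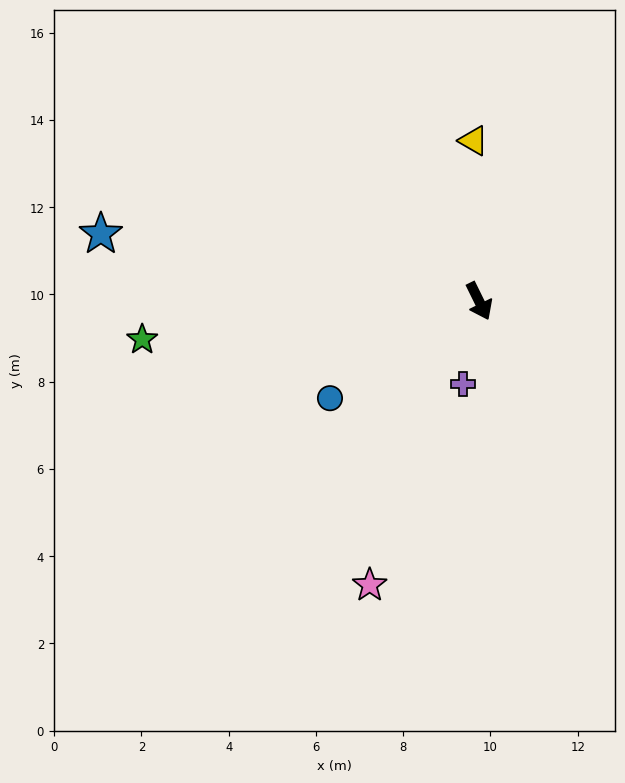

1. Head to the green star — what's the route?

turn right 110°, forward 7.8 m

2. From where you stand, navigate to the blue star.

turn right 126°, forward 8.8 m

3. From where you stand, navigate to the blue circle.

turn right 83°, forward 4.1 m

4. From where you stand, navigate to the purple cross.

turn right 37°, forward 1.9 m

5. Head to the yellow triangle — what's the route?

turn left 156°, forward 3.7 m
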